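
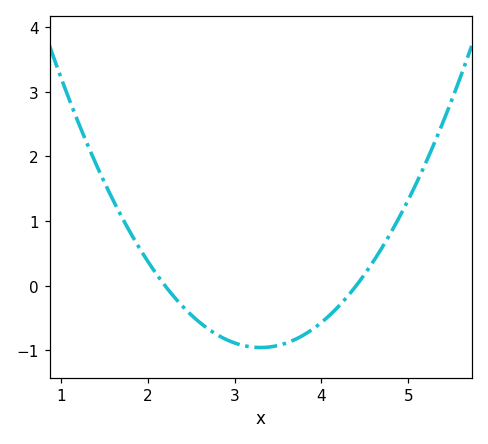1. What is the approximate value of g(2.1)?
0.2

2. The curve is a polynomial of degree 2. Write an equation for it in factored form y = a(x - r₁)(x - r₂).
y = 0.79(x - 2.2)(x - 4.4)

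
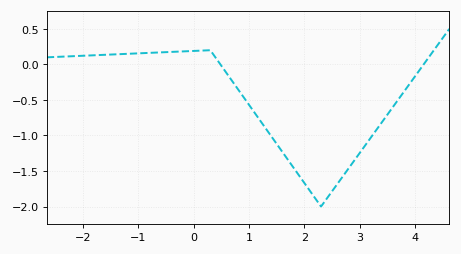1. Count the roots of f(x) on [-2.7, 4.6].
2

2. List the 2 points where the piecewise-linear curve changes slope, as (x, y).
(0.3, 0.2); (2.3, -2)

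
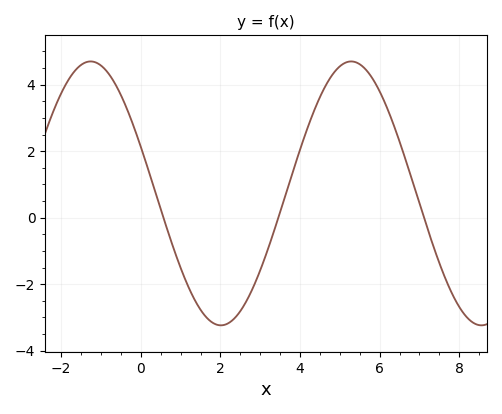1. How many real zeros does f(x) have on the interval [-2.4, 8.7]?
3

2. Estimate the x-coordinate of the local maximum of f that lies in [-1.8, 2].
-1.2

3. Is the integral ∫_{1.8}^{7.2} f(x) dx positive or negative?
positive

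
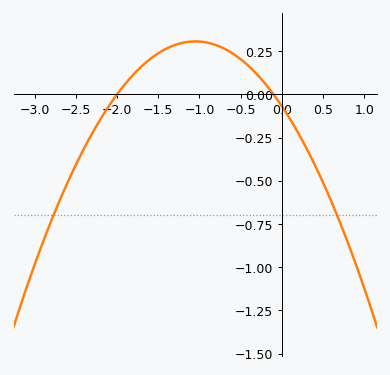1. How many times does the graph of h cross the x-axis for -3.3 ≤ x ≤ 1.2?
2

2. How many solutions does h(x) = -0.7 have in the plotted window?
2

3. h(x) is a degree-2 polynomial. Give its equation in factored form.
y = -0.34(x + 2)(x + 0.1)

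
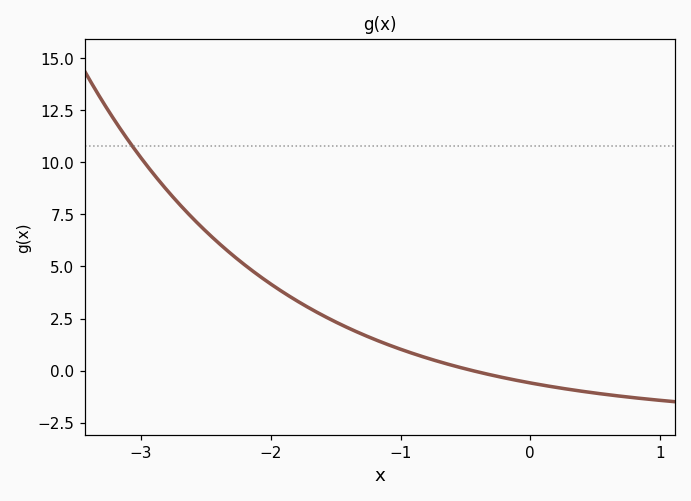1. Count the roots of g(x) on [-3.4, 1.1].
1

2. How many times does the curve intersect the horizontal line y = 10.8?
1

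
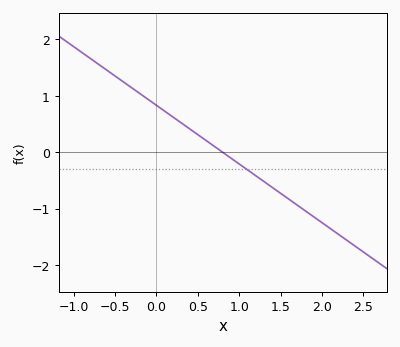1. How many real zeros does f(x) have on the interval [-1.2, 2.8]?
1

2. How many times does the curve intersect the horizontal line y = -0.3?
1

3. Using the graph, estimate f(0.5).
0.312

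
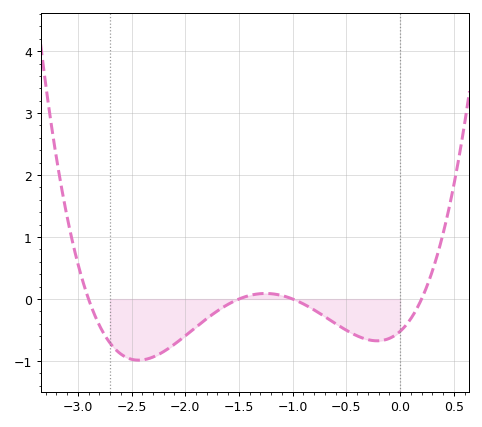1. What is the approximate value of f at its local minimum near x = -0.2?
-0.674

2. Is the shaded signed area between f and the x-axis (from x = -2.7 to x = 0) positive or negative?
negative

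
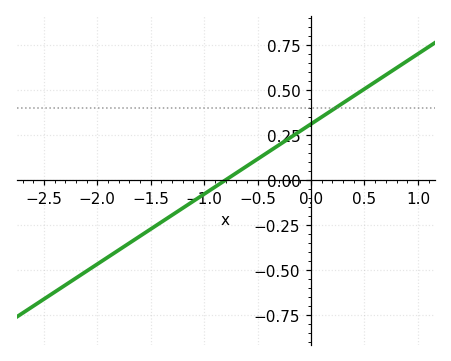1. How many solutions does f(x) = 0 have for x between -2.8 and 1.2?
1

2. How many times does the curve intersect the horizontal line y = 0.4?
1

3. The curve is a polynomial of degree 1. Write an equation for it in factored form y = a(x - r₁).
y = 0.39(x + 0.8)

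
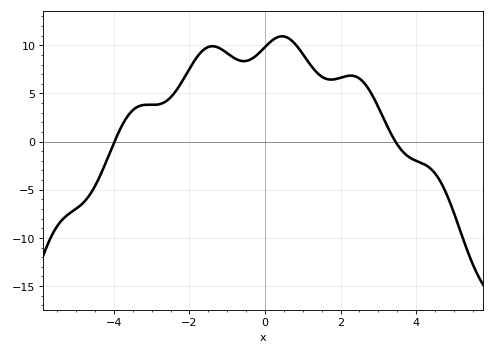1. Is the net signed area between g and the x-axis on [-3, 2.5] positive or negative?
positive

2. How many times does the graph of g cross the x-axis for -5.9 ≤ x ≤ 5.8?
2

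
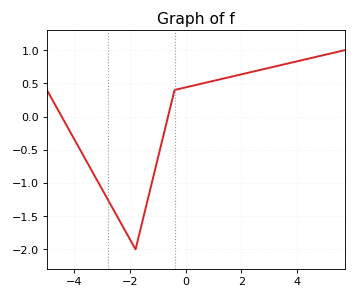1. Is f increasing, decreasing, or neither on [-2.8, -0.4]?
neither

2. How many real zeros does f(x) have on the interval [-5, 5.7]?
2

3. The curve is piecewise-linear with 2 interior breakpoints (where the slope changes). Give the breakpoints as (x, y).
(-1.8, -2); (-0.4, 0.4)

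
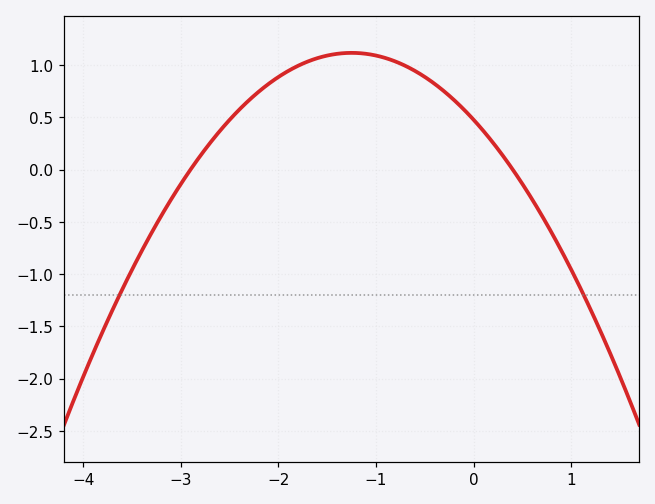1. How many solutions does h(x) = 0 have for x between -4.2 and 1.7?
2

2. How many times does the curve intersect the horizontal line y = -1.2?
2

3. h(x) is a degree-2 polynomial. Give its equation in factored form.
y = -0.41(x + 2.9)(x - 0.4)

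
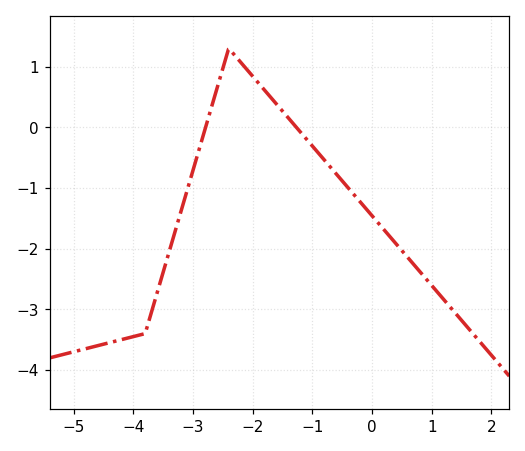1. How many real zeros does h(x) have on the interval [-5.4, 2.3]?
2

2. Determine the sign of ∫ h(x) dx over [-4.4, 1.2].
negative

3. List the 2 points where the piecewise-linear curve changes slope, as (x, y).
(-3.8, -3.4); (-2.4, 1.3)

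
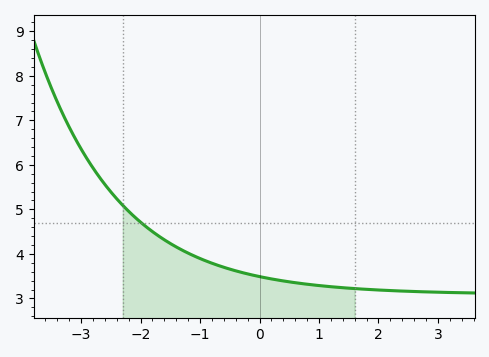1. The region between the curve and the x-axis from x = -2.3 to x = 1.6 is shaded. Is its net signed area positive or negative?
positive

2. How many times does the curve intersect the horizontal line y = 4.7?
1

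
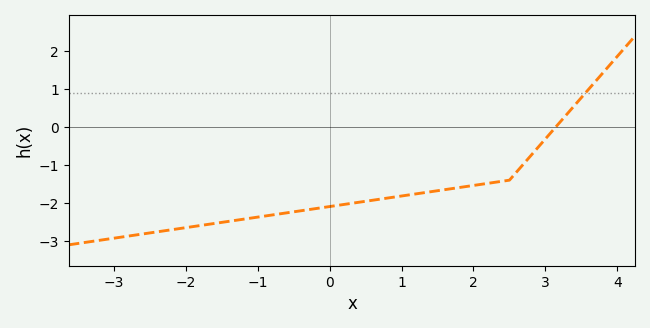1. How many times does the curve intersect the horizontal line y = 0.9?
1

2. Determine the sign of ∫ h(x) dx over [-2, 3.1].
negative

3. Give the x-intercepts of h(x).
3.2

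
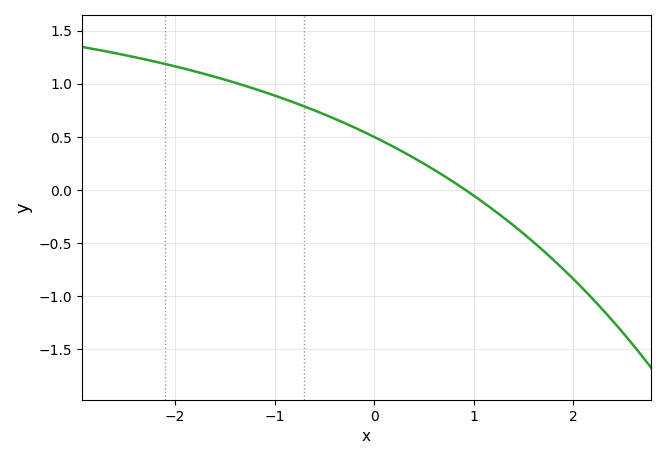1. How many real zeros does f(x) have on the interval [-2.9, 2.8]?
1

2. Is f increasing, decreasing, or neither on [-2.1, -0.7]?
decreasing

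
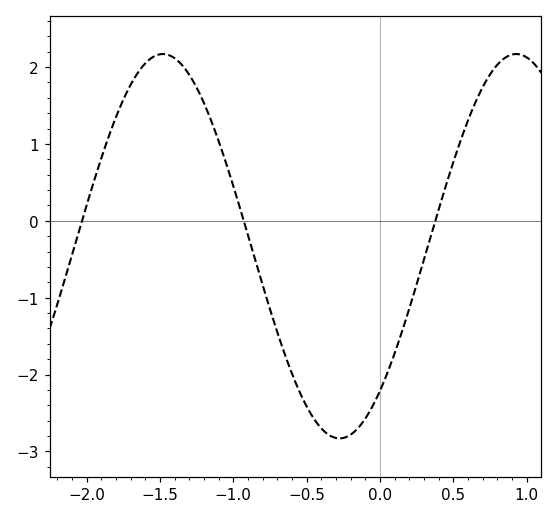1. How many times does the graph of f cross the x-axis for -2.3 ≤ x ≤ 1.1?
3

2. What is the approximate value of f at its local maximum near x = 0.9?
2.17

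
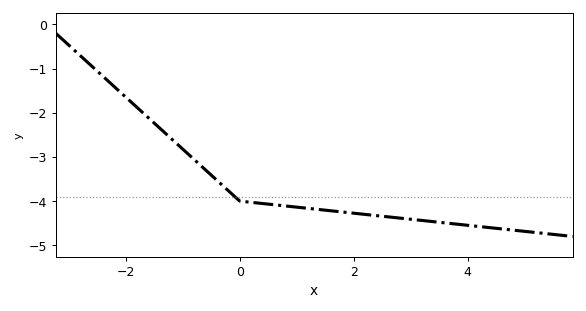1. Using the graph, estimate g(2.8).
-4.38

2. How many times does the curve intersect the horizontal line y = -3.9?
1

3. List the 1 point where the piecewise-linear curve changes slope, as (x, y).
(0, -4)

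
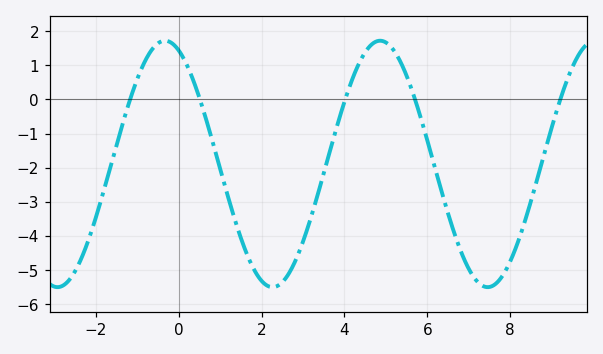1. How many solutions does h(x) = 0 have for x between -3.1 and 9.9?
5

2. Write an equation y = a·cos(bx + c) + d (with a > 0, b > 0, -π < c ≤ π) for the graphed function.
y = 3.61cos(1.2x + 0.4) - 1.89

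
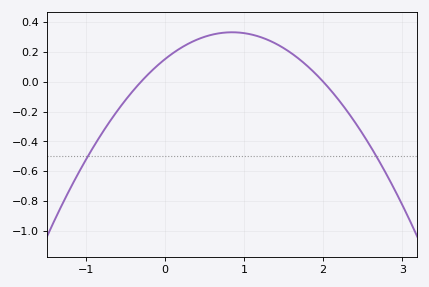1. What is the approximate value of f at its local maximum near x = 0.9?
0.331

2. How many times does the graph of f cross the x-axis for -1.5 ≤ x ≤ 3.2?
2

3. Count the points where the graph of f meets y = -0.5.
2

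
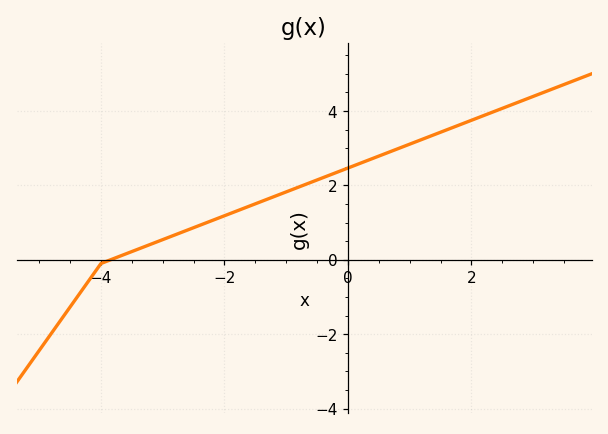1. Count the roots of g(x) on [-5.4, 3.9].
1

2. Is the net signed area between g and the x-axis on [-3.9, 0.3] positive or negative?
positive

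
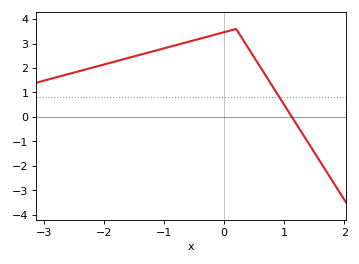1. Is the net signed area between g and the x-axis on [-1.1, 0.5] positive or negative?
positive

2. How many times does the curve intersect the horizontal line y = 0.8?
1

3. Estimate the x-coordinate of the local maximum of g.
0.2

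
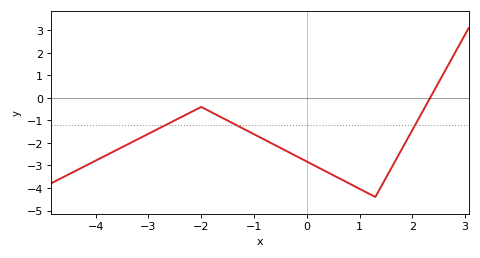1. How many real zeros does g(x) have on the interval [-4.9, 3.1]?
1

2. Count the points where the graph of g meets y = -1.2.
3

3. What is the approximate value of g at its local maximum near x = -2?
-0.4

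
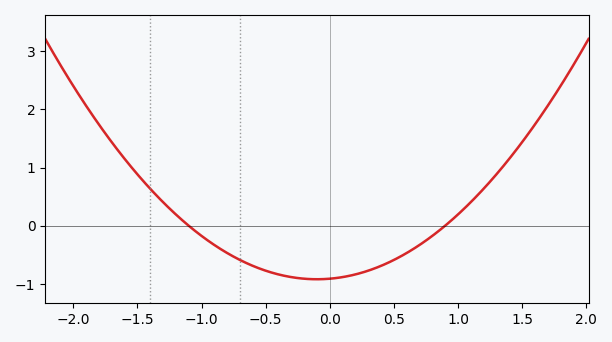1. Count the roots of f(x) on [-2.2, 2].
2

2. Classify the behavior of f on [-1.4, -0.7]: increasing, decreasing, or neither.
decreasing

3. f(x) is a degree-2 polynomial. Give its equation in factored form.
y = 0.92(x + 1.1)(x - 0.9)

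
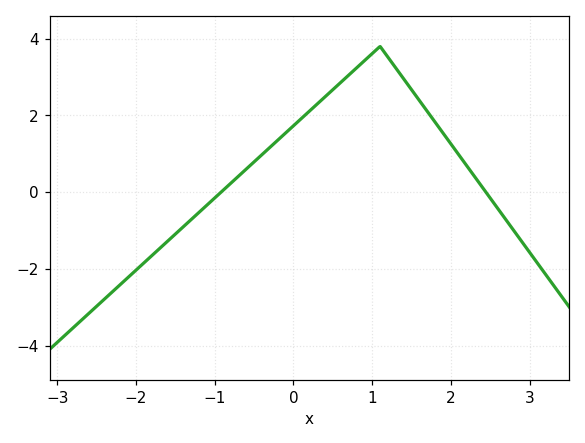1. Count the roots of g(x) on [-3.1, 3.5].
2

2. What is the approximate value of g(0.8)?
3.2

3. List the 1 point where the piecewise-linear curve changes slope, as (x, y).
(1.1, 3.8)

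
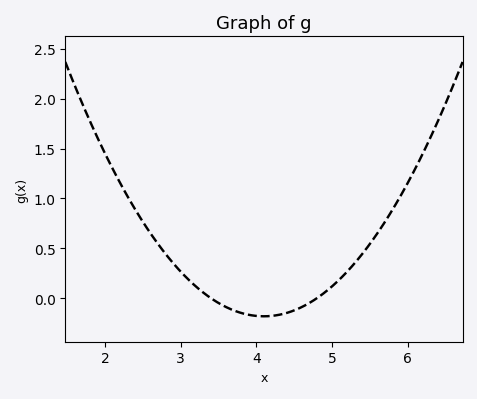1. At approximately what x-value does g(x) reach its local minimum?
4.1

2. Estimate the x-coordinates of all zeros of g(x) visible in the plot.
3.4, 4.8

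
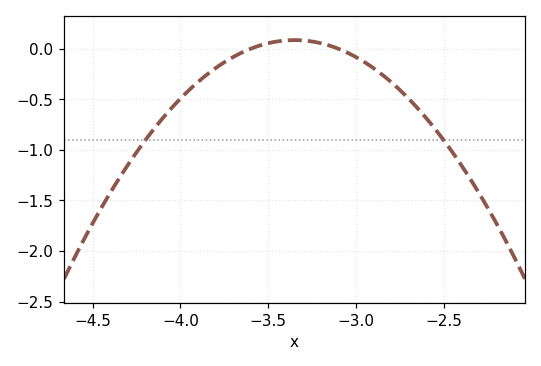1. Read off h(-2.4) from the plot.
-1.15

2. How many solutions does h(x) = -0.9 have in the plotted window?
2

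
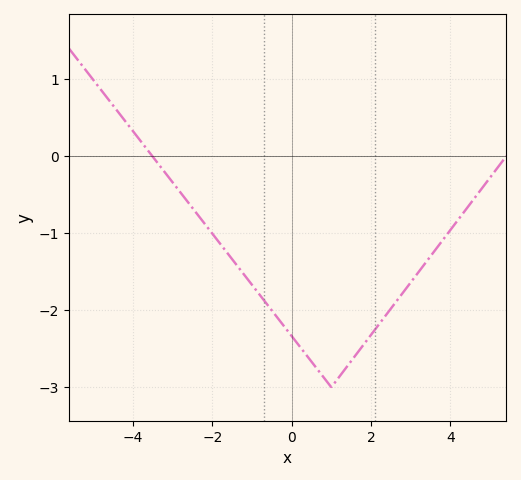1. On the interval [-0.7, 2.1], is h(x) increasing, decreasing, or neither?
neither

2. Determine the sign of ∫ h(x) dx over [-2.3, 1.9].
negative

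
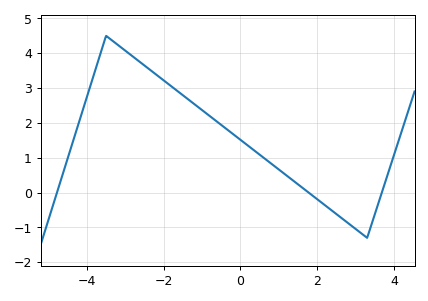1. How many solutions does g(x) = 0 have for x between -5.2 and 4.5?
3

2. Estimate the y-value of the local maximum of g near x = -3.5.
4.5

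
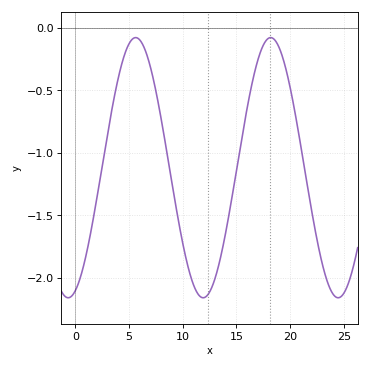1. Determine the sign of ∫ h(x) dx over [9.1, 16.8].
negative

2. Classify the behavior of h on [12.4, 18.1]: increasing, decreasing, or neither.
increasing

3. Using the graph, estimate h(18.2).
-0.1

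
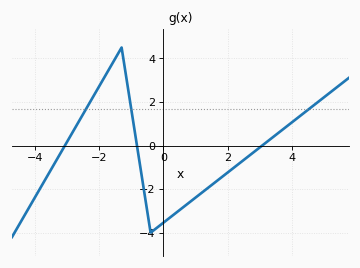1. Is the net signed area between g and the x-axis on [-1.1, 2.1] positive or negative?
negative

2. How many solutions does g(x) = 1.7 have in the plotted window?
3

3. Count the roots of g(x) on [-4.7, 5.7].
3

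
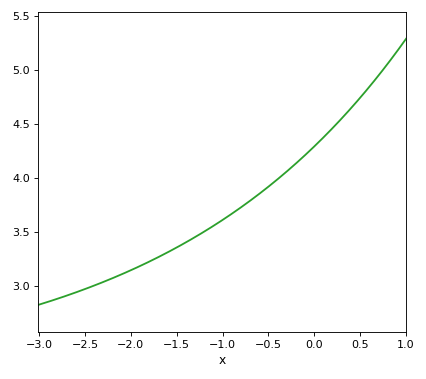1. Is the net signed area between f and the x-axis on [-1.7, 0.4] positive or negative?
positive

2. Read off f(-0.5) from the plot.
3.92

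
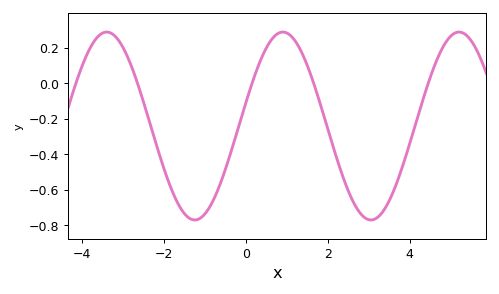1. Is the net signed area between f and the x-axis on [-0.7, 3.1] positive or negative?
negative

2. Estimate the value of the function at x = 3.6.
-0.612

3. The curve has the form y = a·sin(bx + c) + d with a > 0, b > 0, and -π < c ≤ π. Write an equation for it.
y = 0.53sin(1.46x + 0.25) - 0.24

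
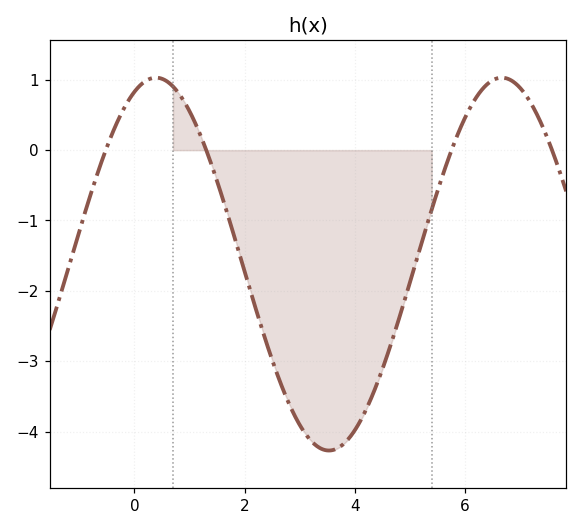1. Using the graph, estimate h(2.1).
-1.99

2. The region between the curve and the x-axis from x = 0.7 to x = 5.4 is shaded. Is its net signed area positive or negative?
negative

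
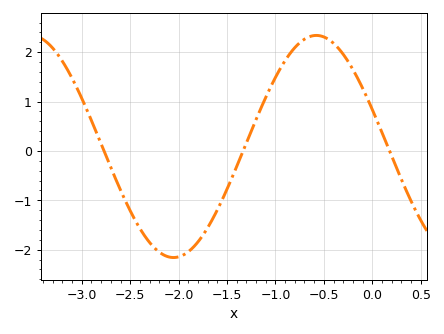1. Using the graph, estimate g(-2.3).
-1.85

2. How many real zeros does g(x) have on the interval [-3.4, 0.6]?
3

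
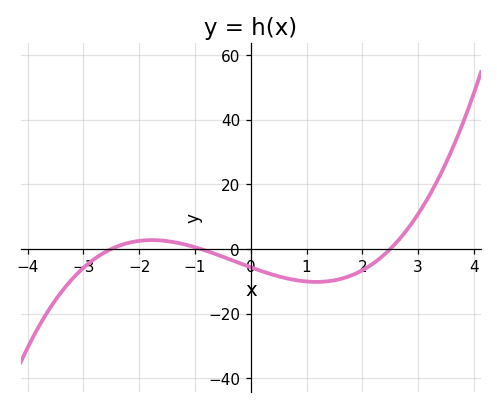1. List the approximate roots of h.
-2.6, -1, 2.4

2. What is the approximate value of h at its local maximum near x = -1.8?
2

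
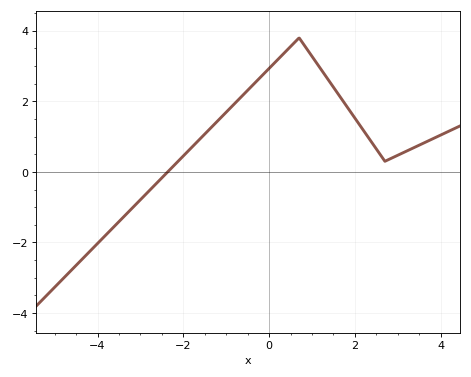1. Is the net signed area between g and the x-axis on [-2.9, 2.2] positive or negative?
positive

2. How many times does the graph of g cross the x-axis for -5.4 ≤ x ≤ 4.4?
1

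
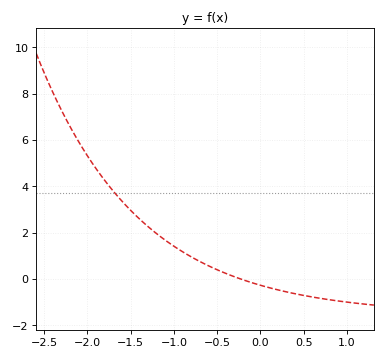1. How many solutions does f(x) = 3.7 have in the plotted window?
1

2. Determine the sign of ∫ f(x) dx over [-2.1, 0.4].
positive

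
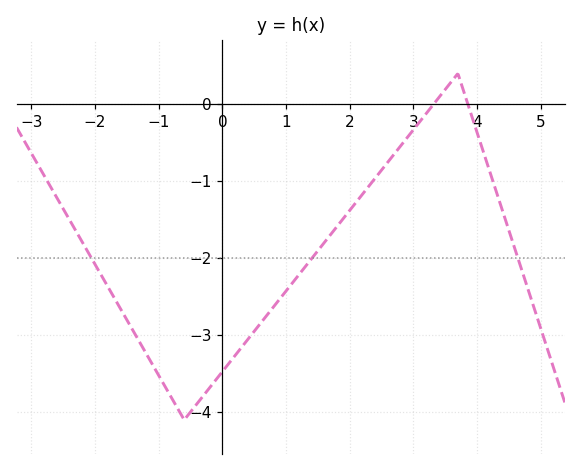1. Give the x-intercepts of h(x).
3.32, 3.86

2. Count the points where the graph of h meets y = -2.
3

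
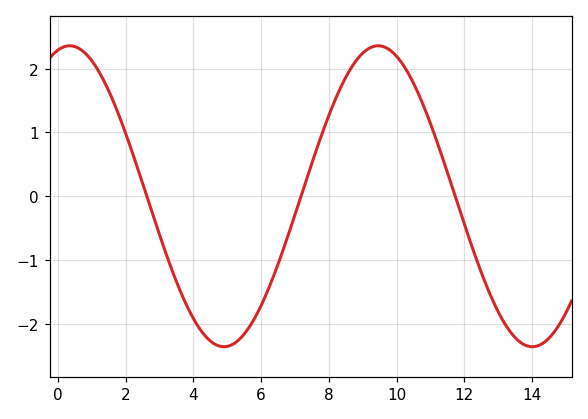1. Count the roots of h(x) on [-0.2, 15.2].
3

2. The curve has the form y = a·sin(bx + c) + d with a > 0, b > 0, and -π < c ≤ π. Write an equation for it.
y = 2.36sin(0.69x + 1.33) + 0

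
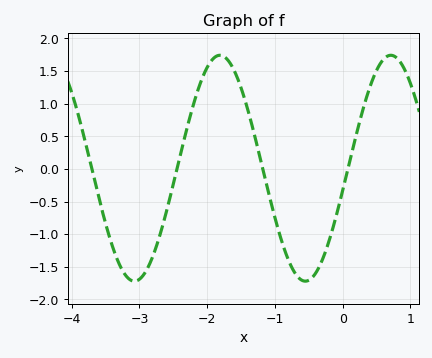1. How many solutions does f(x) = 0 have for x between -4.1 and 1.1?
4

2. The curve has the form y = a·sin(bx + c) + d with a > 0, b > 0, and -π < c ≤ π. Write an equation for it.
y = 1.73sin(2.5x - 0.2) + 0.01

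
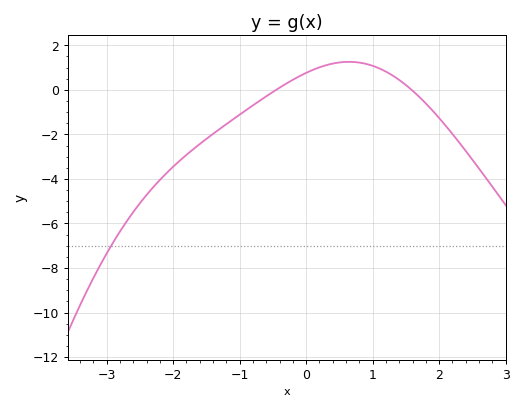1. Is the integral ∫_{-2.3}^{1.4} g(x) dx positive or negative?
negative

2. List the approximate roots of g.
-0.452, 1.59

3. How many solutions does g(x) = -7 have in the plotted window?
1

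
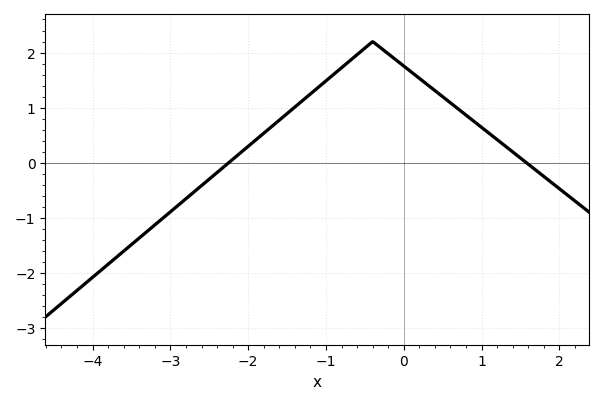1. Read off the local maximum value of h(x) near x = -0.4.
2.2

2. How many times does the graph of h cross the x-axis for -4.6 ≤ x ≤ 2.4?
2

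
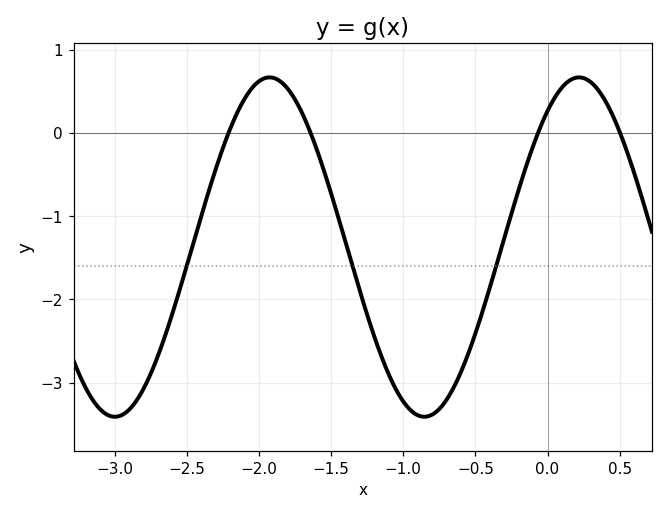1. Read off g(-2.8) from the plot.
-3.08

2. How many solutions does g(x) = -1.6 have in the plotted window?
3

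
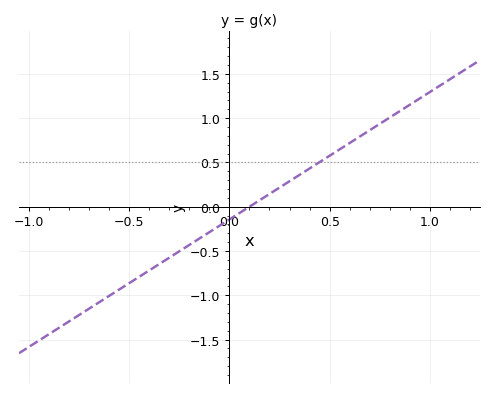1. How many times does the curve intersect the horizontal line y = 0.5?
1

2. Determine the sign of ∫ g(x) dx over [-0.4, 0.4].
negative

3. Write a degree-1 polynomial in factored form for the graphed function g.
y = 1.44(x - 0.1)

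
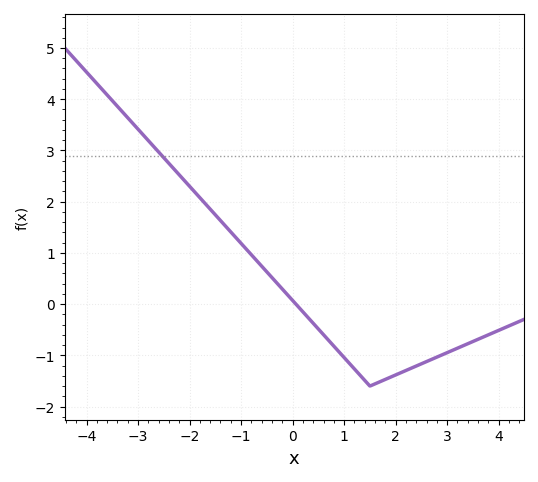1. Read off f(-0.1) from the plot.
0.183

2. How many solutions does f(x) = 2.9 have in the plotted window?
1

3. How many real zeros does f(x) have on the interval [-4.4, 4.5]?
1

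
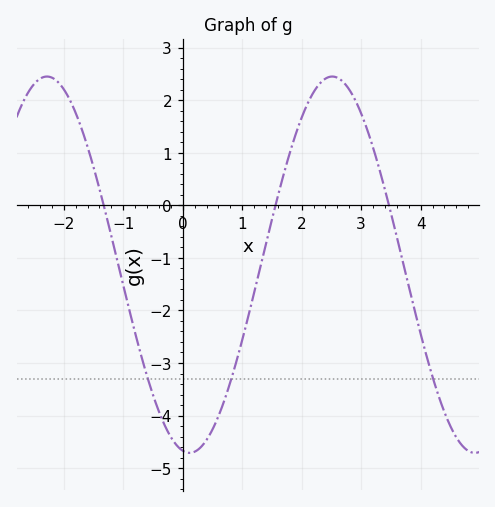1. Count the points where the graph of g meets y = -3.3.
3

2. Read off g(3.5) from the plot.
-0.1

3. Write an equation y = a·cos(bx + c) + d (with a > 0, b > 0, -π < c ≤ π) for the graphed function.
y = 3.58cos(1.3x + 3) - 1.13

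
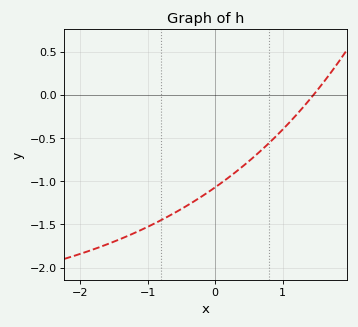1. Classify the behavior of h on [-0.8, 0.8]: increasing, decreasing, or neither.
increasing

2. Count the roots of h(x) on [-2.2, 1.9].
1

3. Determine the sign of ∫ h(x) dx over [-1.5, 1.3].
negative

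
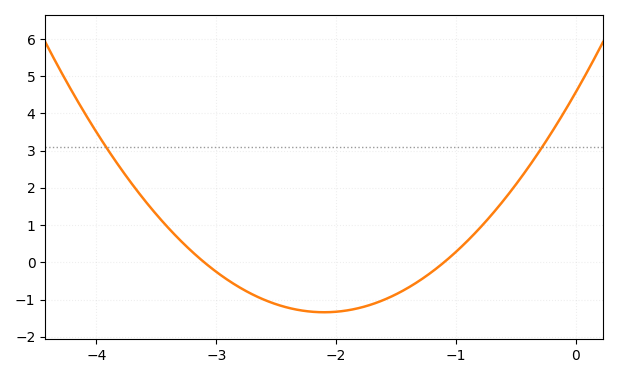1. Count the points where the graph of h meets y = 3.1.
2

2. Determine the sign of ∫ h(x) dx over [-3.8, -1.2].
negative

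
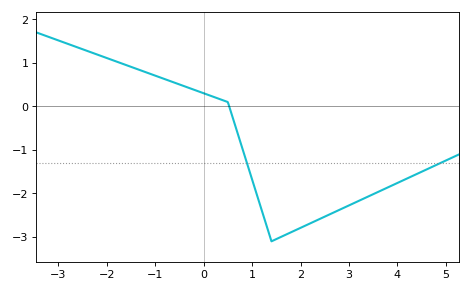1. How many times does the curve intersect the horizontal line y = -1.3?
2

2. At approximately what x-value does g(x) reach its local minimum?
1.4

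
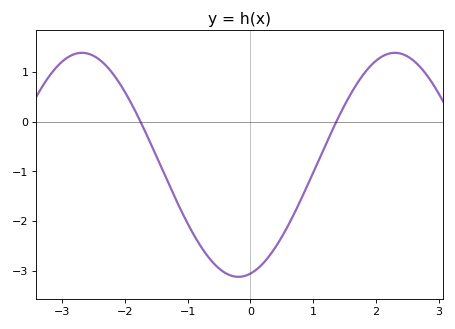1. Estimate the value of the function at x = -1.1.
-1.8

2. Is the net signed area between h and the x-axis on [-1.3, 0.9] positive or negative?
negative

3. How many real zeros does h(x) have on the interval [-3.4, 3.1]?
2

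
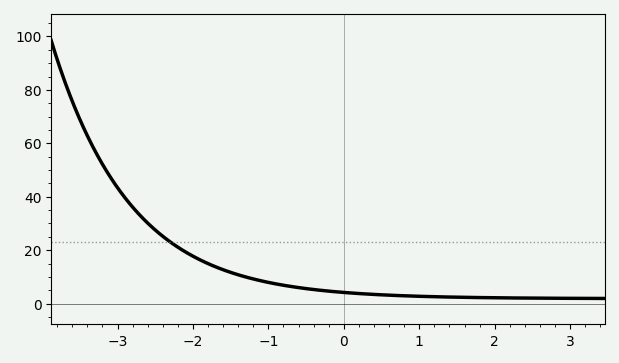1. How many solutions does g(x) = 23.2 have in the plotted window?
1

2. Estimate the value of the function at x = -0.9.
7.4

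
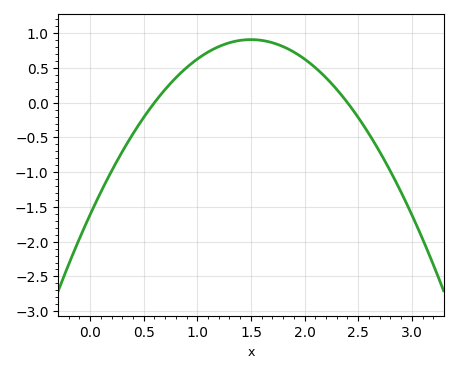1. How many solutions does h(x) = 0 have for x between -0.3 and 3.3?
2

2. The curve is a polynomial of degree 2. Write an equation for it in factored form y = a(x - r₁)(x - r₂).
y = -1.12(x - 0.6)(x - 2.4)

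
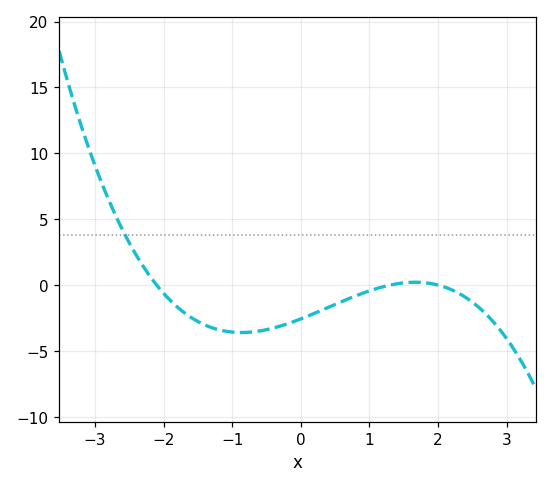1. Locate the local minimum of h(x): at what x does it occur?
-0.9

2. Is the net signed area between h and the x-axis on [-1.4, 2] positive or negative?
negative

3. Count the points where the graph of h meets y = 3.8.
1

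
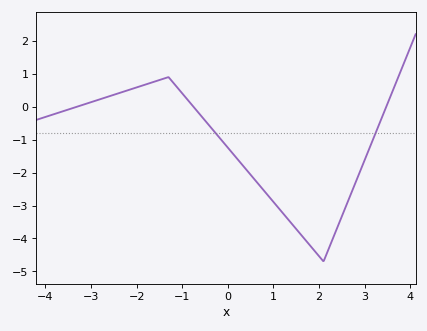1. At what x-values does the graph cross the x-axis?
-3.4, -0.8, 3.4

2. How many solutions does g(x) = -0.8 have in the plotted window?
2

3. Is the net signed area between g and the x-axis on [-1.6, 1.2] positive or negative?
negative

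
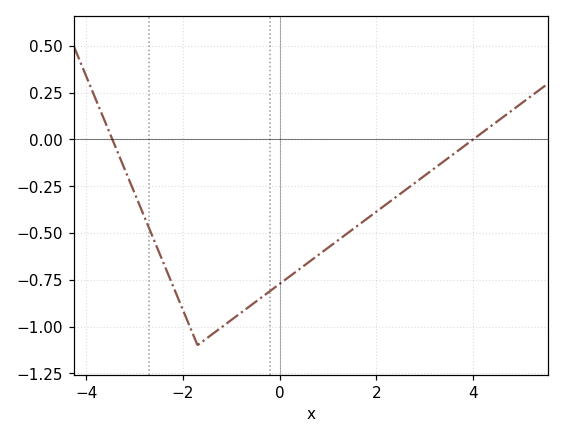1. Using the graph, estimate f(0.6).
-0.66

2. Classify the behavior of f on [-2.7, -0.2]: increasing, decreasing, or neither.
neither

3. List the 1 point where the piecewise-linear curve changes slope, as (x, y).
(-1.7, -1.1)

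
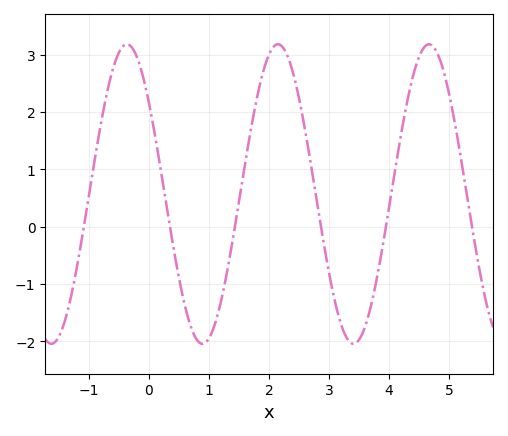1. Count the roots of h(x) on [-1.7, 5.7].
6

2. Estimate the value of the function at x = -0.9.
1.2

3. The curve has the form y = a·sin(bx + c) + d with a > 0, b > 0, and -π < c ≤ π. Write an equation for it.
y = 2.61sin(2.5x + 2.5) + 0.57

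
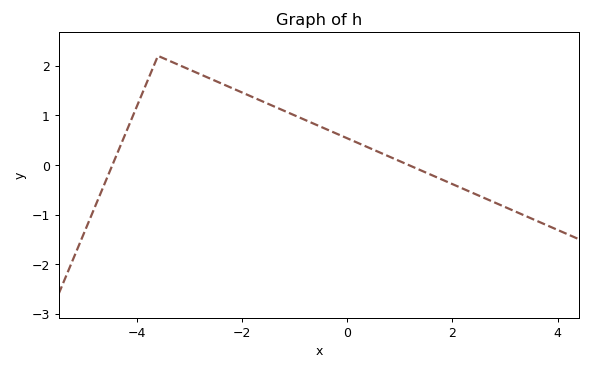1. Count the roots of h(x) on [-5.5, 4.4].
2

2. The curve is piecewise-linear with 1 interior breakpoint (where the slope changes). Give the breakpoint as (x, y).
(-3.6, 2.2)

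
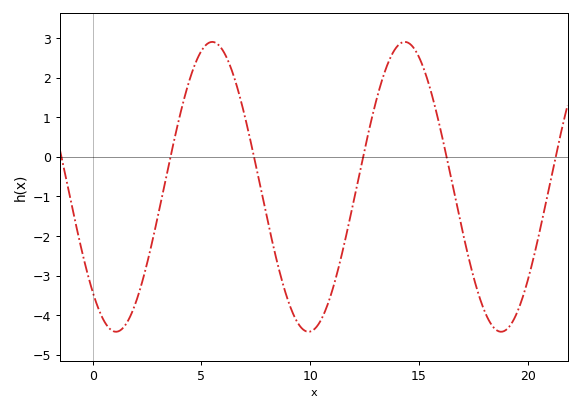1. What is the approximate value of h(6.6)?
1.8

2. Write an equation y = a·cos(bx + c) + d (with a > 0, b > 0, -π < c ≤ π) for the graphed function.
y = 3.66cos(0.71x + 2.4) - 0.76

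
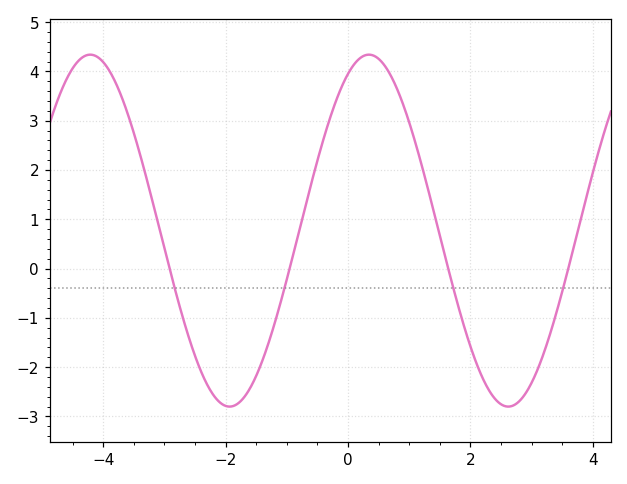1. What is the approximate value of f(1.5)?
0.666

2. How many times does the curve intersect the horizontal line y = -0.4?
4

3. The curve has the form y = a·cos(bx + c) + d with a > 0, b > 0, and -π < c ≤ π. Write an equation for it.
y = 3.57cos(1.38x - 0.47) + 0.77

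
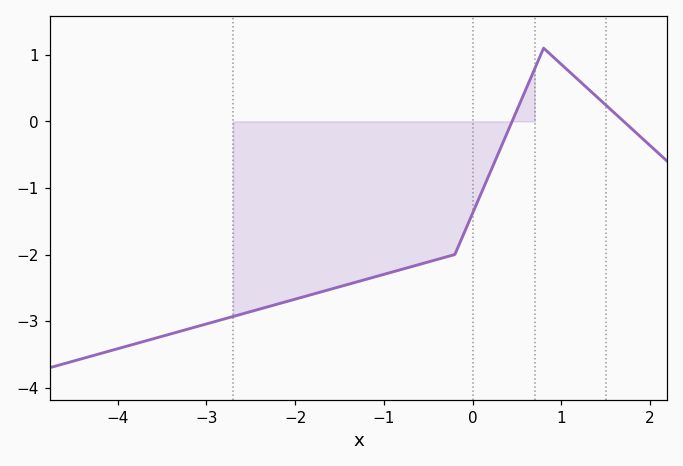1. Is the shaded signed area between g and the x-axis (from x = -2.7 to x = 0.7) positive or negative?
negative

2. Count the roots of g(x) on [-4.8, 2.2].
2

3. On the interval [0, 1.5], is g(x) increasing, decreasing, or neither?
neither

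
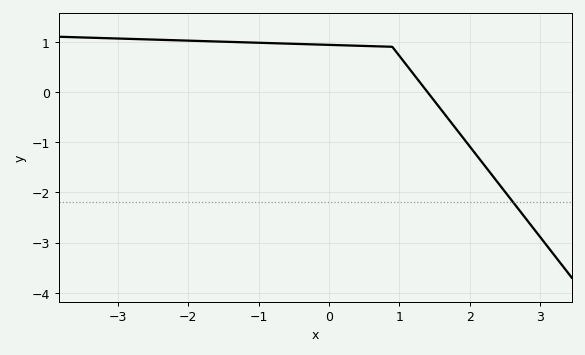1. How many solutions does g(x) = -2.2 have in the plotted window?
1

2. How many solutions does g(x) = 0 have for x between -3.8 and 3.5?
1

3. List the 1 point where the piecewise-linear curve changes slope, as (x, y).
(0.9, 0.9)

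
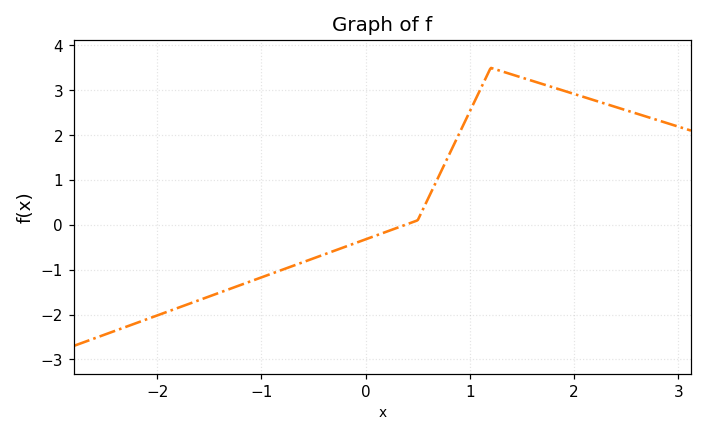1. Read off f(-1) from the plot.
-1.2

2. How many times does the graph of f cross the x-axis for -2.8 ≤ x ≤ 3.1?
1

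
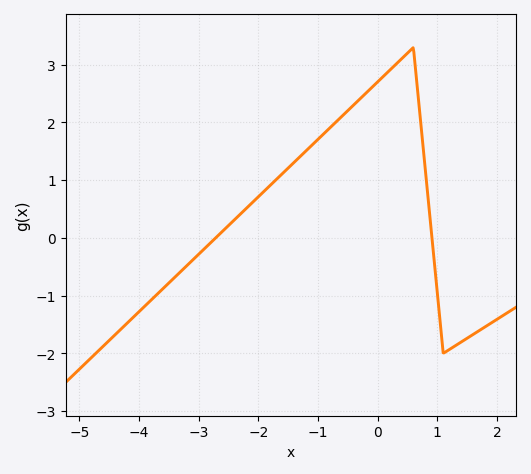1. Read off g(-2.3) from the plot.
0.414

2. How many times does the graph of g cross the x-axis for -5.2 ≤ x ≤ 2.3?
2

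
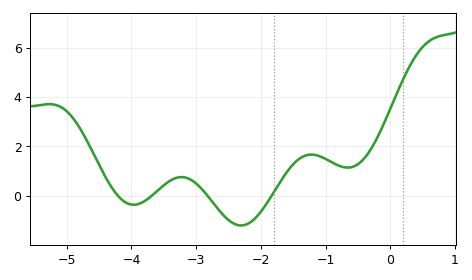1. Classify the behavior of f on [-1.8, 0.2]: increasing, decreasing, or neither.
neither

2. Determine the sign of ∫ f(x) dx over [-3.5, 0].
positive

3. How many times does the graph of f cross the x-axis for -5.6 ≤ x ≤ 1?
4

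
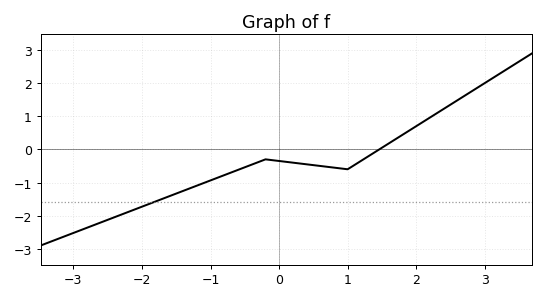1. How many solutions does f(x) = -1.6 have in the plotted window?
1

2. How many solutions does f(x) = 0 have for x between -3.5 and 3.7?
1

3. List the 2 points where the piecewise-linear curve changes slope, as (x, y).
(-0.2, -0.3); (1, -0.6)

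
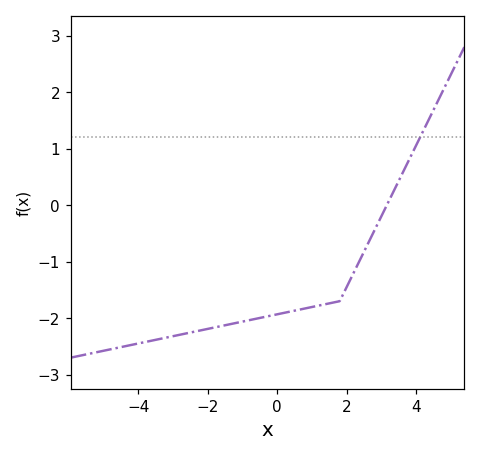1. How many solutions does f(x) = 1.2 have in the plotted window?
1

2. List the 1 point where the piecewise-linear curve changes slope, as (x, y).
(1.8, -1.7)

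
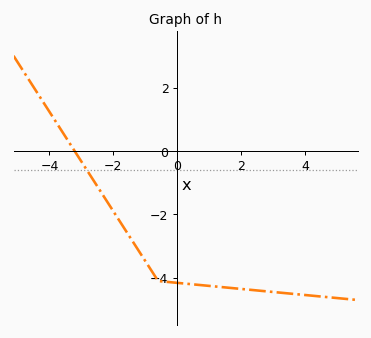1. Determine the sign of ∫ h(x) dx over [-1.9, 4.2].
negative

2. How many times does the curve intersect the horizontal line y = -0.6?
1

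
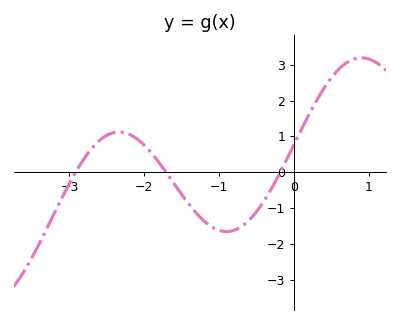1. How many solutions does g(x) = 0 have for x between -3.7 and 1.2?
3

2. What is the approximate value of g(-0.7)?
-1.52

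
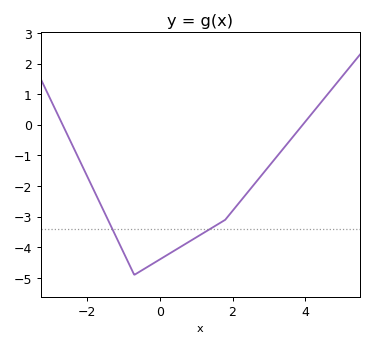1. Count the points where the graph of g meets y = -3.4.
2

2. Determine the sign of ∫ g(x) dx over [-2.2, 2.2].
negative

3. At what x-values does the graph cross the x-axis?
-2.67, 3.93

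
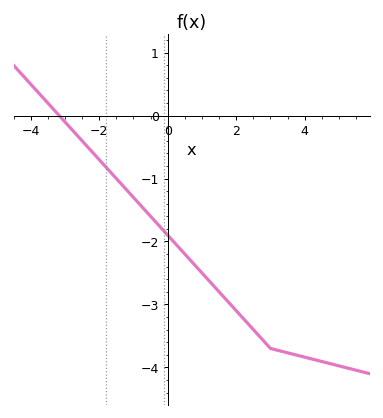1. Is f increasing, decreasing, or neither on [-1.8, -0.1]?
decreasing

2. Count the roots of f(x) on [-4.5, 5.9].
1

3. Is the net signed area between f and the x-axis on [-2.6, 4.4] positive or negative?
negative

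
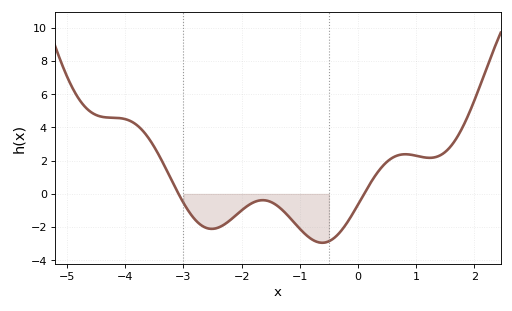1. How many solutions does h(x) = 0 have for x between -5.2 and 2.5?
2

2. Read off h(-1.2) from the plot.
-1.4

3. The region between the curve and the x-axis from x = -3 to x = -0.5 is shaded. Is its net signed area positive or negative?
negative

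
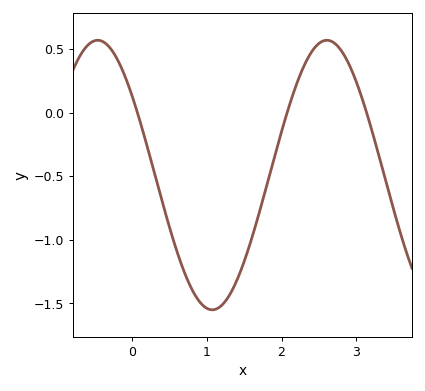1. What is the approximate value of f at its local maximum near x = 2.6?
0.57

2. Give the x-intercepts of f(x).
0.073, 2.07, 3.14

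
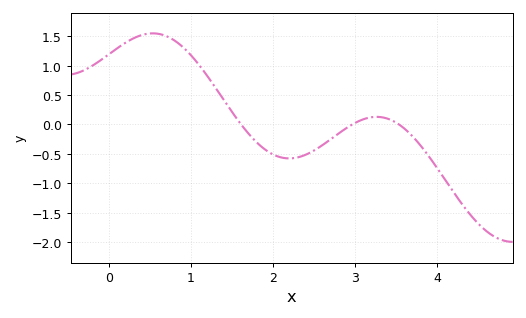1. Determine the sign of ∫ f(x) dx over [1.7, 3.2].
negative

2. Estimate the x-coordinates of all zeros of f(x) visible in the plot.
1.6, 3, 3.5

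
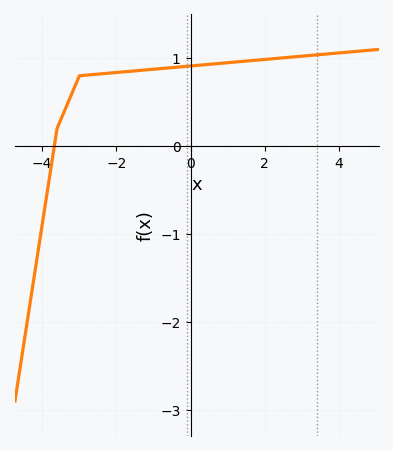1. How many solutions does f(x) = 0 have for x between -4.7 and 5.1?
1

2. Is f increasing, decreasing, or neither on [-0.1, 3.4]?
increasing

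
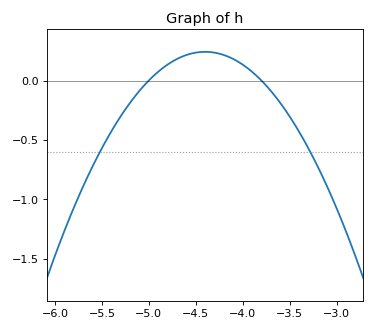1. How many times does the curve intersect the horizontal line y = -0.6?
2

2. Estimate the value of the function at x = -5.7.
-0.9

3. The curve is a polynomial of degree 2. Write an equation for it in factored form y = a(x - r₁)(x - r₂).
y = -0.67(x + 5)(x + 3.8)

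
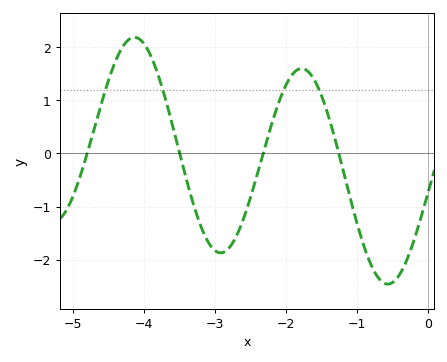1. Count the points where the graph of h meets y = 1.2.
4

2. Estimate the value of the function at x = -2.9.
-1.87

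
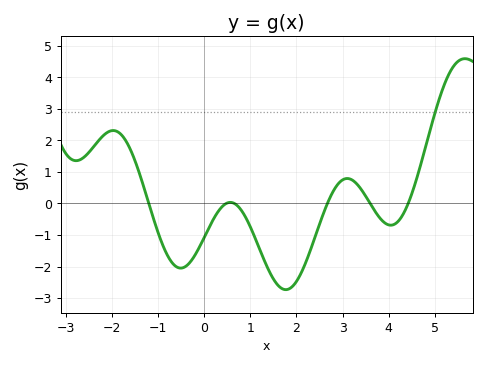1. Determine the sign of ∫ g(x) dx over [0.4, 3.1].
negative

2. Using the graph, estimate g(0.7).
-0.045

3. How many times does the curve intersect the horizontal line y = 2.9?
1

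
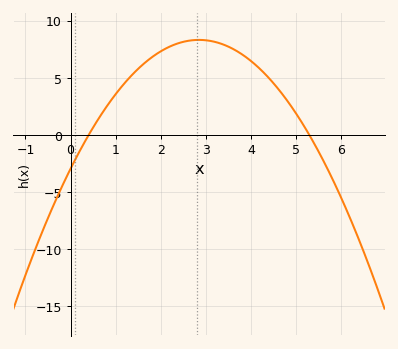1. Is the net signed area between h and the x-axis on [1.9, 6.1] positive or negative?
positive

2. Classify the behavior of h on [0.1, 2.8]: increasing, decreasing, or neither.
increasing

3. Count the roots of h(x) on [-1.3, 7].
2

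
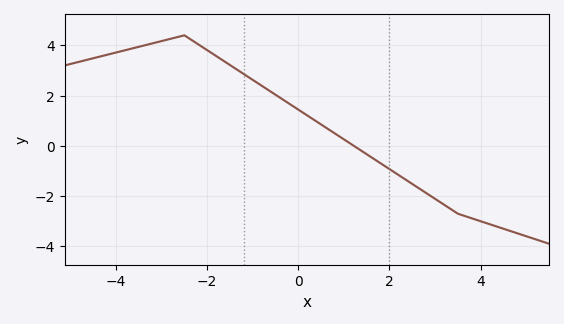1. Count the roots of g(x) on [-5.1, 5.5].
1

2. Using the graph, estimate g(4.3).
-3.2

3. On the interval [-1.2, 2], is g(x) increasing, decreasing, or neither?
decreasing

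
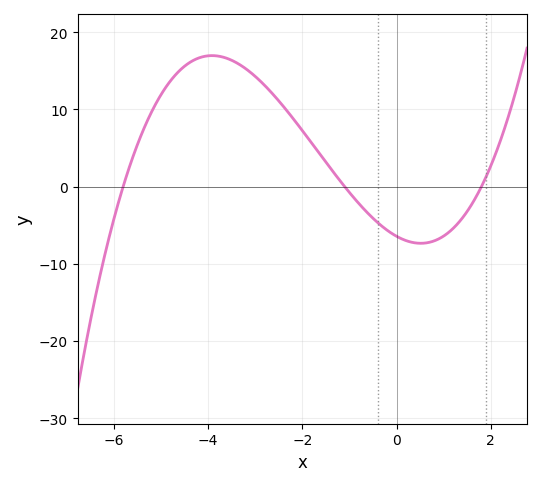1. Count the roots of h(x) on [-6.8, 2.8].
3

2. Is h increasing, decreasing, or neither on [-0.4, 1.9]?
neither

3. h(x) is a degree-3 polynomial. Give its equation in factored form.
y = 0.56(x + 5.8)(x + 1.1)(x - 1.8)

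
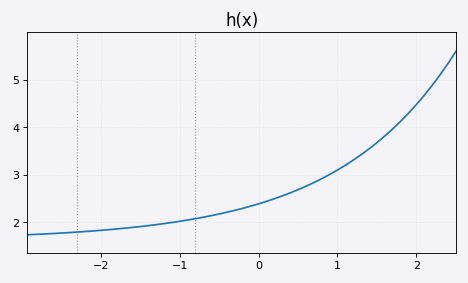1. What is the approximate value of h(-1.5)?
1.91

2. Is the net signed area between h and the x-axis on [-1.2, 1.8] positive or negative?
positive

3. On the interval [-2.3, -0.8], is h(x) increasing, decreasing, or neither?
increasing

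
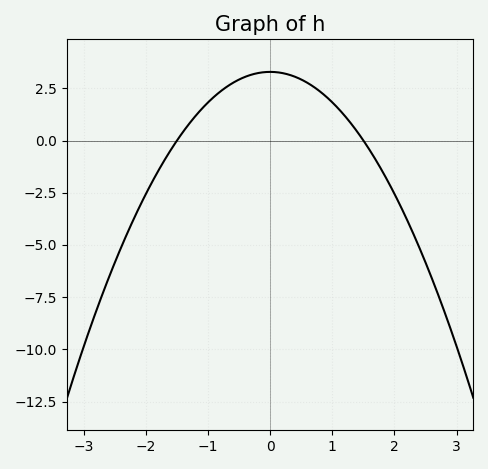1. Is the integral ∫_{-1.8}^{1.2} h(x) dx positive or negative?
positive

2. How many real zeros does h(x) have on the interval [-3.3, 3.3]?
2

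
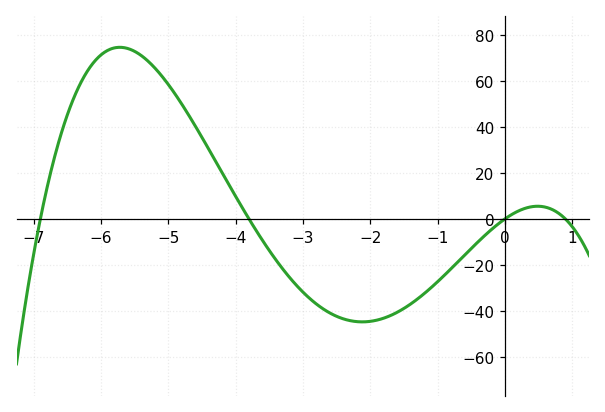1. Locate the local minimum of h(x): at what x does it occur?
-2.2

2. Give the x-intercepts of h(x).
-6.8, -3.8, 0, 1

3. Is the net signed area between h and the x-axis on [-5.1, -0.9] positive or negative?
negative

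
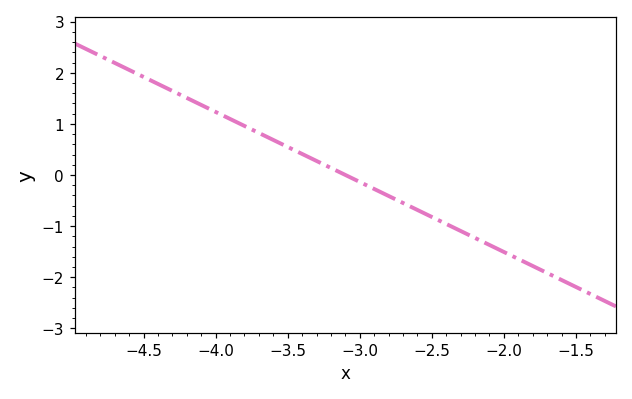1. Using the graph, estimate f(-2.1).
-1.4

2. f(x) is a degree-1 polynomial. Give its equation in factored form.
y = -1.37(x + 3.1)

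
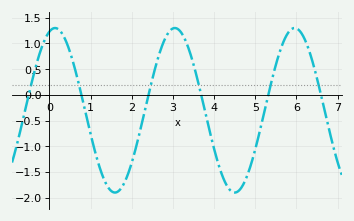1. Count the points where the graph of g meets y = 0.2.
6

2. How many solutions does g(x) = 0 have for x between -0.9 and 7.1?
6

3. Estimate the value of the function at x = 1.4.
-1.75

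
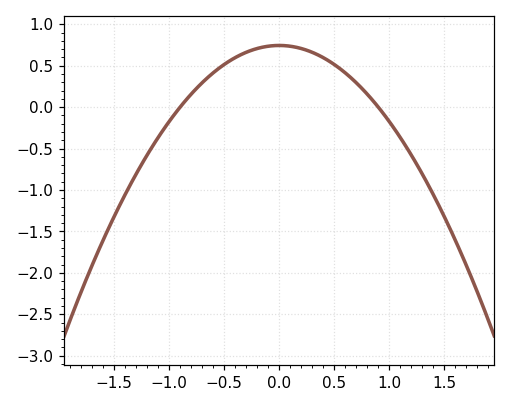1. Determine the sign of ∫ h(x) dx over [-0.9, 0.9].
positive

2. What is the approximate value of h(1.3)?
-0.81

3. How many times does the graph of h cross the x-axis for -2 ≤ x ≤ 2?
2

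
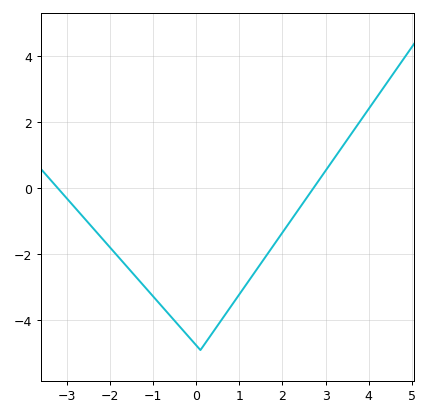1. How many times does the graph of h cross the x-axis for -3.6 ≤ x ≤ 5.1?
2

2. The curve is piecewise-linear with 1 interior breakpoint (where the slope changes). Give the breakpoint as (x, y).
(0.1, -4.9)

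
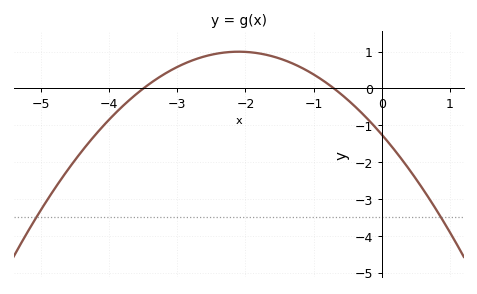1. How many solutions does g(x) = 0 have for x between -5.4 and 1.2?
2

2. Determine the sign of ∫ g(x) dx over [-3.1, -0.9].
positive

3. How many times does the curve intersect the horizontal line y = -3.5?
2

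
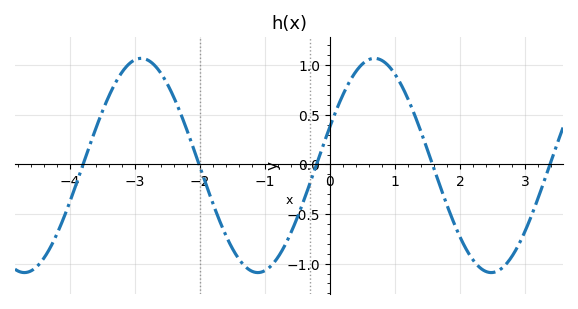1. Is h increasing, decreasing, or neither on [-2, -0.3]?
neither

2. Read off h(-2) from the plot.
-0.022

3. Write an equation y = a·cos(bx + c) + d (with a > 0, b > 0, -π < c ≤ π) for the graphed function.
y = 1.08cos(1.75x - 1.2) - 0.01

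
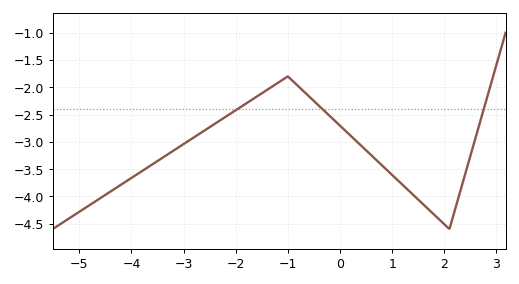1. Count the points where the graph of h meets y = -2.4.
3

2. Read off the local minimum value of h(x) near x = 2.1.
-4.6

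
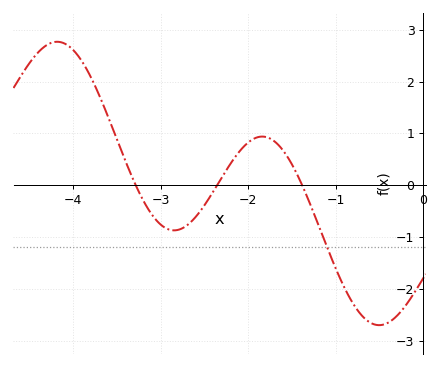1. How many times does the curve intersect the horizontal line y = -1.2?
1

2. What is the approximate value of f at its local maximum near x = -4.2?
2.77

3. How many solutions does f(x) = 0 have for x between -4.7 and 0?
3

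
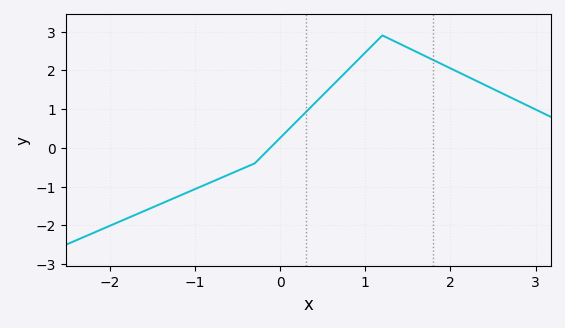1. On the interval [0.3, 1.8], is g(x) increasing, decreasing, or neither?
neither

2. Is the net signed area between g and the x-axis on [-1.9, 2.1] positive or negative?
positive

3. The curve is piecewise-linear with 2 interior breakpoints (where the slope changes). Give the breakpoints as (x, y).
(-0.3, -0.4); (1.2, 2.9)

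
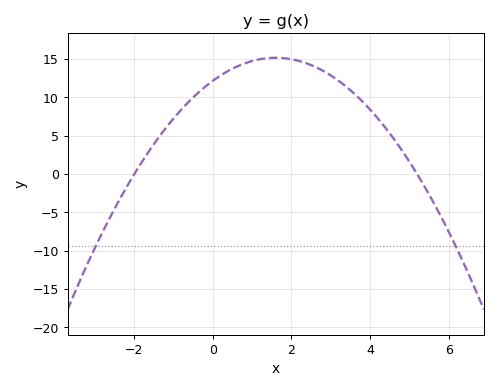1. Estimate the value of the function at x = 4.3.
6.5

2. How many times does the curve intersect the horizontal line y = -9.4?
2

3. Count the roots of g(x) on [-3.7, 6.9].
2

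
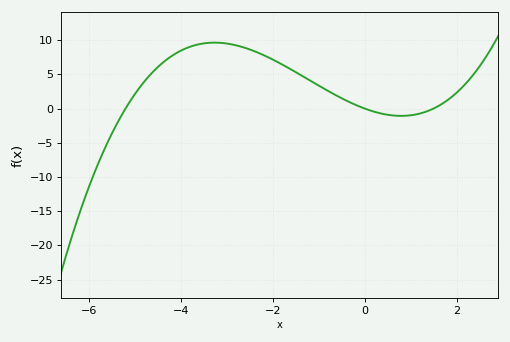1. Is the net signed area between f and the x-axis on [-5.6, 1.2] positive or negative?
positive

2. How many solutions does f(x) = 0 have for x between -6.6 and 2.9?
3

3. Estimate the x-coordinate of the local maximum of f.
-3.26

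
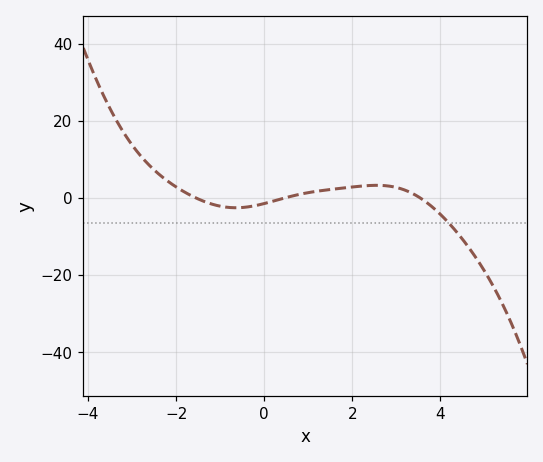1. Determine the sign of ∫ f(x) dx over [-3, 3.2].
positive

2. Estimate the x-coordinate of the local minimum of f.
-0.643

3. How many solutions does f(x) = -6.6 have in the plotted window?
1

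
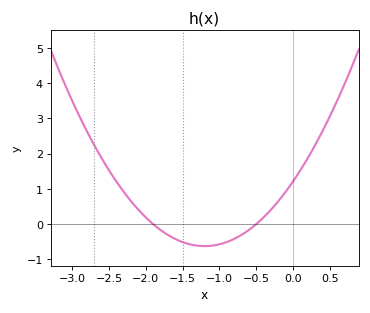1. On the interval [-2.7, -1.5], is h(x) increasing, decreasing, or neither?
decreasing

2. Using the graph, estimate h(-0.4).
0.2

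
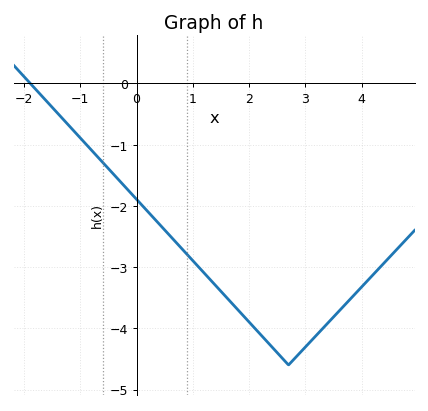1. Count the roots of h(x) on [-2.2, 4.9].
1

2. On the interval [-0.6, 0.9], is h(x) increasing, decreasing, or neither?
decreasing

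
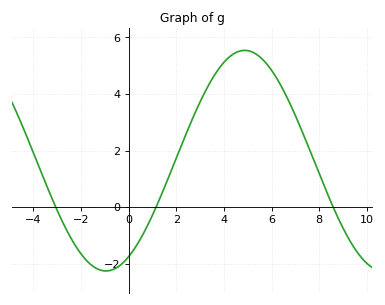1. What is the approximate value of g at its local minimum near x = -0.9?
-2.26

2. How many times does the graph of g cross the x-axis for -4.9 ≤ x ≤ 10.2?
3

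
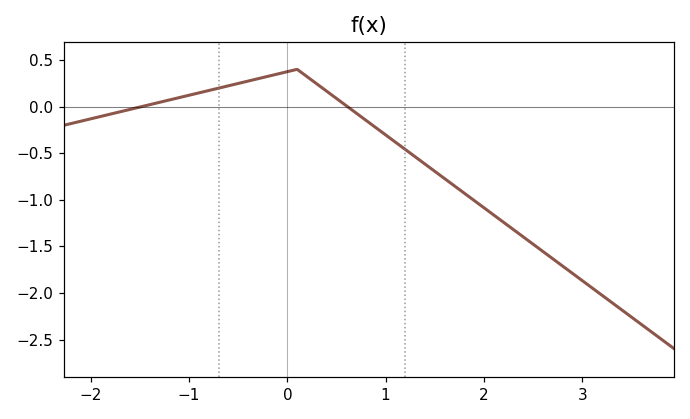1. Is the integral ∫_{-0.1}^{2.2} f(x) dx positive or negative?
negative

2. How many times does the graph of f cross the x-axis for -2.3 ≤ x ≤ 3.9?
2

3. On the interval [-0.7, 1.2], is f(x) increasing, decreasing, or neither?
neither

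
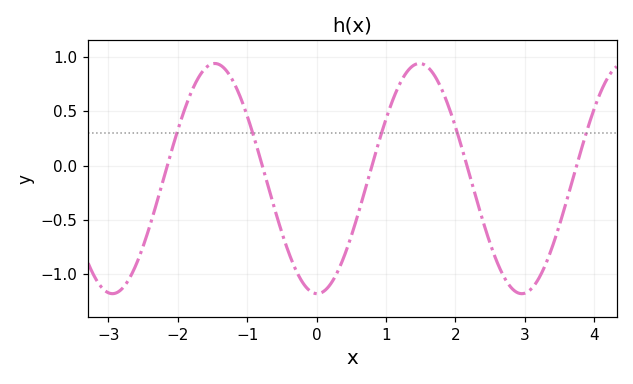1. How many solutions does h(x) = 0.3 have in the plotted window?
5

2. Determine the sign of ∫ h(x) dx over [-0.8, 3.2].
negative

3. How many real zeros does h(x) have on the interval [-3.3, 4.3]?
5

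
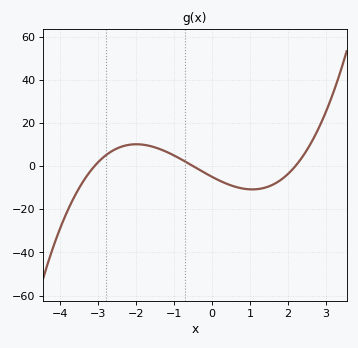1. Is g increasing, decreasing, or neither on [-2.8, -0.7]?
neither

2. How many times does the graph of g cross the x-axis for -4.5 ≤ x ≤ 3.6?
3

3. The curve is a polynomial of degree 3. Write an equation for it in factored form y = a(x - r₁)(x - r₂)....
y = 1.46(x + 3.1)(x + 0.5)(x - 2.2)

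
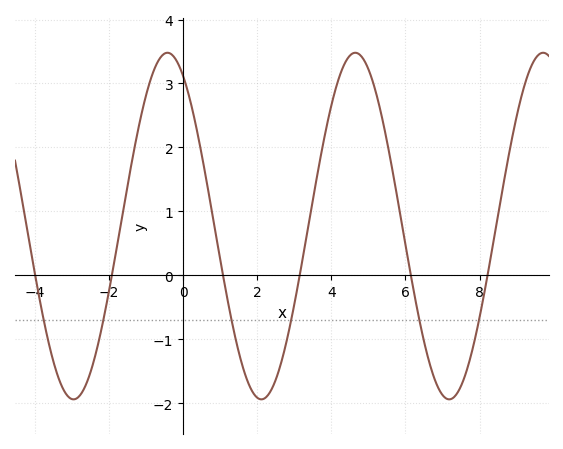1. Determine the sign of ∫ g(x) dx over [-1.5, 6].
positive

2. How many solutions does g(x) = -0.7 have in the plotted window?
6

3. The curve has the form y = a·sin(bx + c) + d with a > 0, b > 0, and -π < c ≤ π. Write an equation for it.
y = 2.71sin(1.24x + 2.09) + 0.77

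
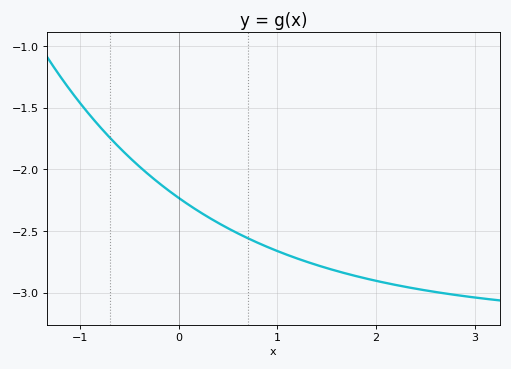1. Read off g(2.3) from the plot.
-2.95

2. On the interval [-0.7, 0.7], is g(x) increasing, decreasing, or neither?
decreasing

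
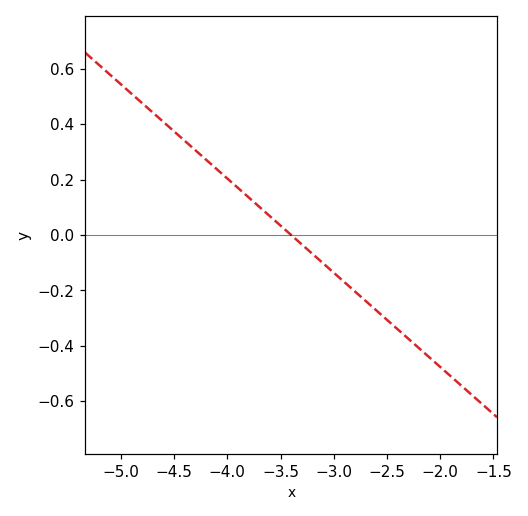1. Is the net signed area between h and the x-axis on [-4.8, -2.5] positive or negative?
positive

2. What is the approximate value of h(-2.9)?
-0.18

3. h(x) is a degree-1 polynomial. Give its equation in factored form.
y = -0.34(x + 3.4)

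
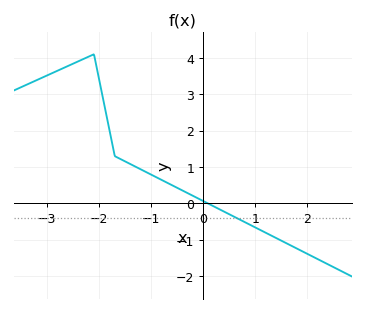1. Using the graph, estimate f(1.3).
-0.9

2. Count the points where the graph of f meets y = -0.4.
1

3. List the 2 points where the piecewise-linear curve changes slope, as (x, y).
(-2.1, 4.1); (-1.7, 1.3)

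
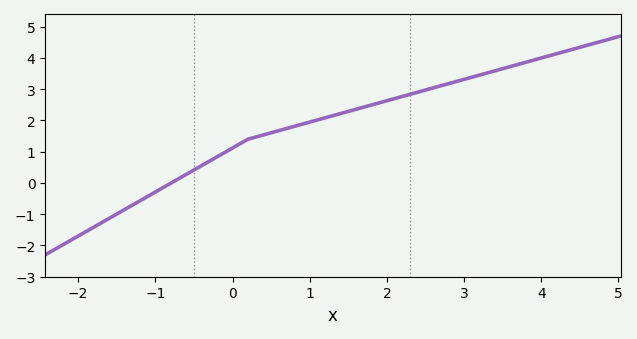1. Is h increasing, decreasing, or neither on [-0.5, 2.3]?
increasing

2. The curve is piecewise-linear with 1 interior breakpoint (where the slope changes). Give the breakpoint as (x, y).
(0.2, 1.4)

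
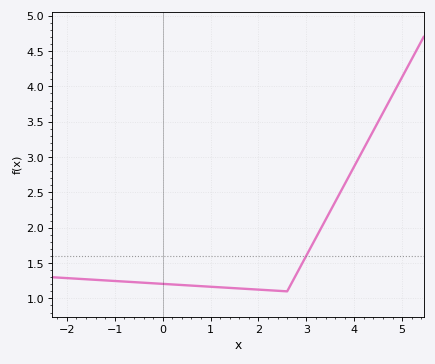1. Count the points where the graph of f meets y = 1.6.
1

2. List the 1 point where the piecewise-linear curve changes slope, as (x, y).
(2.6, 1.1)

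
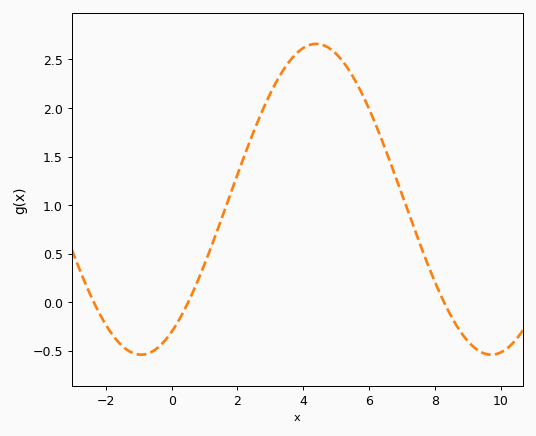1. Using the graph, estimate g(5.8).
2.15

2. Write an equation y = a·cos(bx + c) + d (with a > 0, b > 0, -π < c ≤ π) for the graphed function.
y = 1.6cos(0.59x - 2.6) + 1.06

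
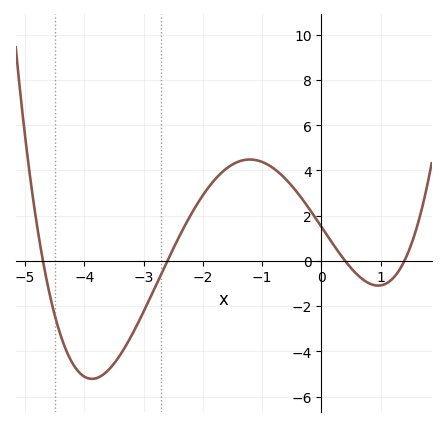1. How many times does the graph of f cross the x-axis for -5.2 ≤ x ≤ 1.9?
4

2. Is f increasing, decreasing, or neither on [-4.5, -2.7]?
neither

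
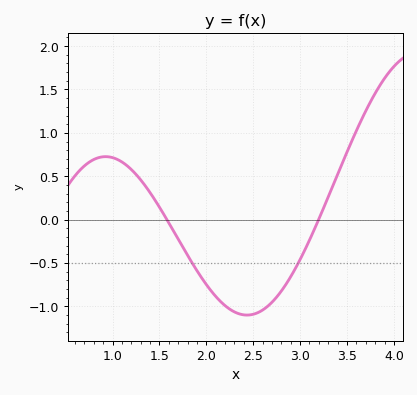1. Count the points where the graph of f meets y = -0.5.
2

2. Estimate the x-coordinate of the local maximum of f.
0.927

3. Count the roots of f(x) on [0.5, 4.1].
2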